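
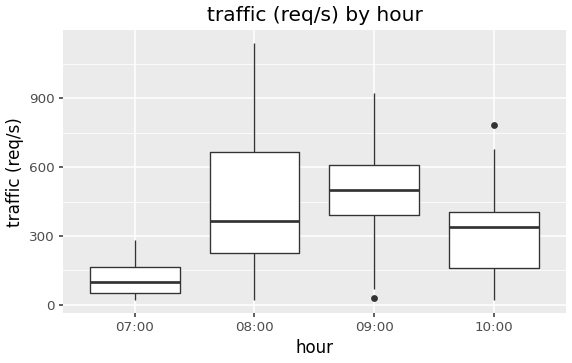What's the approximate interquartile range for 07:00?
≈ 100

Q3 ≈ 150, Q1 ≈ 50; IQR ≈ 100.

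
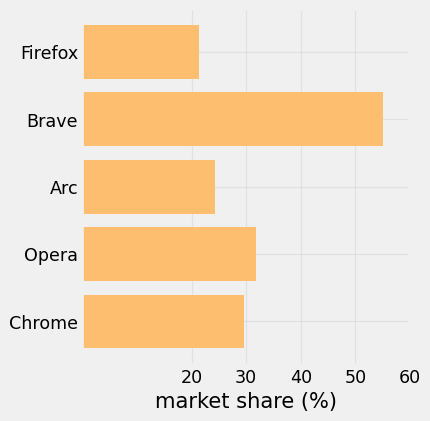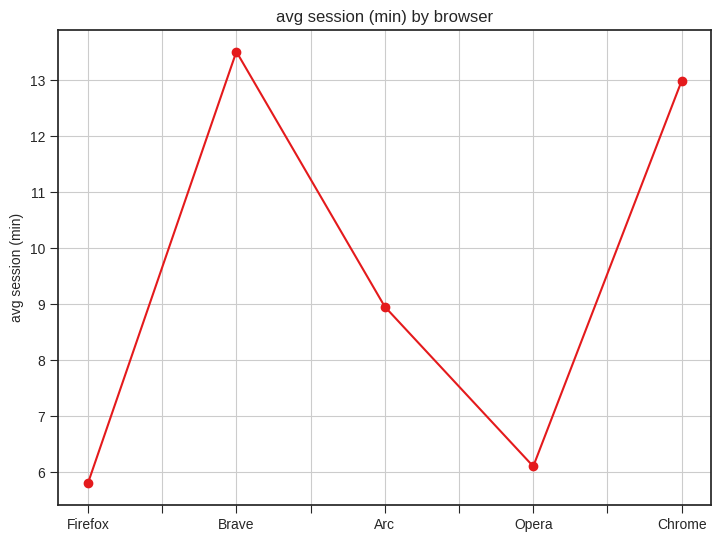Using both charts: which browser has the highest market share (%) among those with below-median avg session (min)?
Chart 2 median avg session (min) ≈ 8; below-median browsers: Firefox, Opera. Among those, Opera has the highest market share (%) (≈ 30).

Opera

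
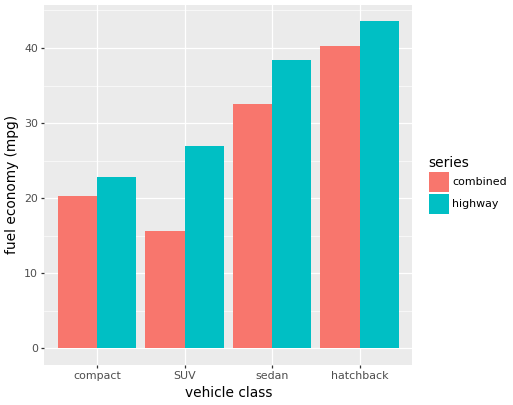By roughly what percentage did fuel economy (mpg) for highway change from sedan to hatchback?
sedan ≈ 40, hatchback ≈ 45; (45 − 40) / 40 ≈ +12.5%.

≈ +12.5%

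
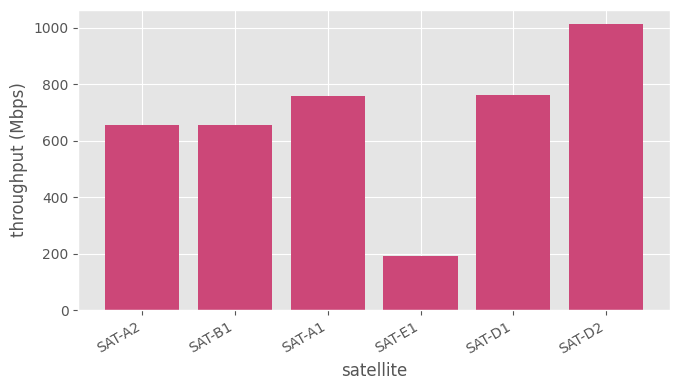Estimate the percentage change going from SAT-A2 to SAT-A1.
SAT-A2 ≈ 700, SAT-A1 ≈ 800; (800 − 700) / 700 ≈ +14.3%.

≈ +14.3%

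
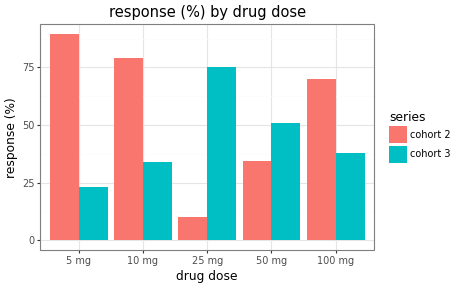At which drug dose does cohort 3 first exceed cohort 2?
25 mg

10 mg: cohort 3 ≈ 30 vs cohort 2 ≈ 80 (not yet); 25 mg: cohort 3 ≈ 80 vs cohort 2 ≈ 10 (first crossover).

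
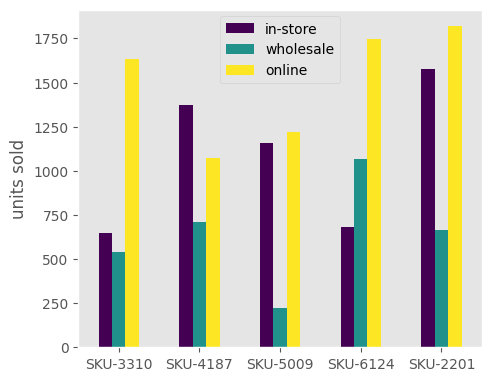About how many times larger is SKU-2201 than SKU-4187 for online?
≈ 1.8×

SKU-2201 ≈ 1800, SKU-4187 ≈ 1000; 1800/1000 ≈ 1.8.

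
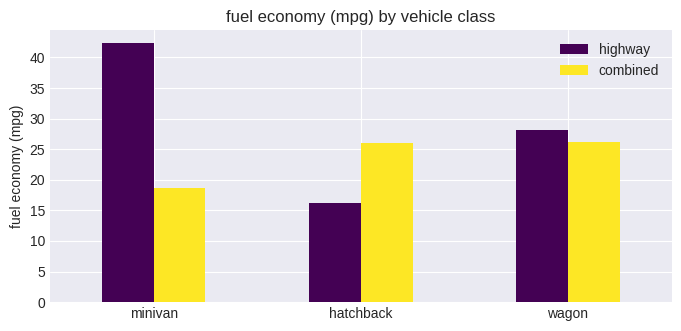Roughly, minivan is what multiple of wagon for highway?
≈ 1.33×

minivan ≈ 40, wagon ≈ 30; 40/30 ≈ 1.33.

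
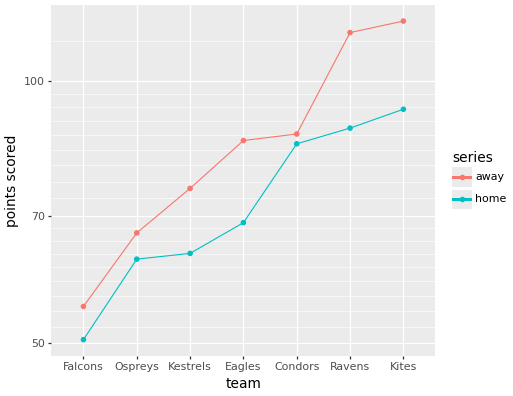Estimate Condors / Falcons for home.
Condors ≈ 80, Falcons ≈ 50; 80/50 ≈ 1.6.

≈ 1.6×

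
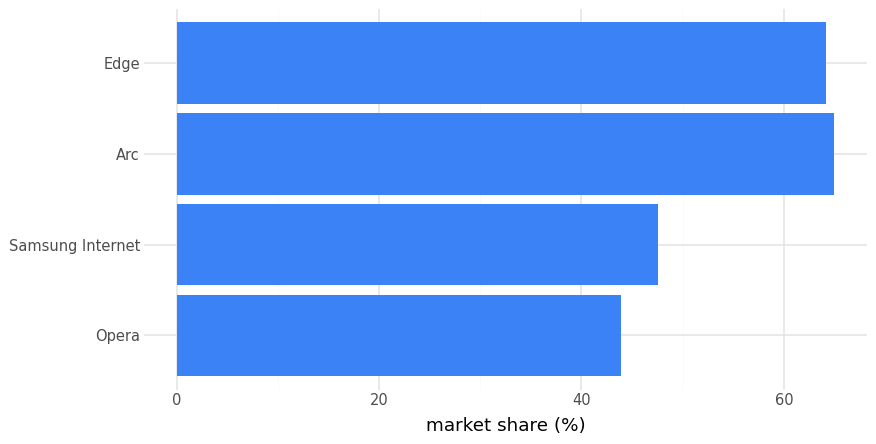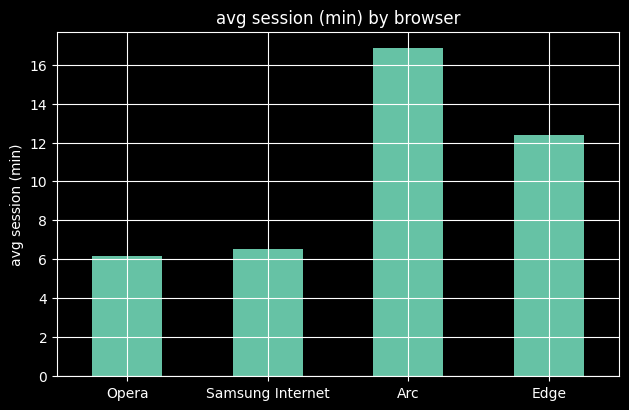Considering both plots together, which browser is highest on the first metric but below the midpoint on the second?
Chart 2 median avg session (min) ≈ 10; below-median browsers: Opera, Samsung Internet. Among those, Samsung Internet has the highest market share (%) (≈ 50).

Samsung Internet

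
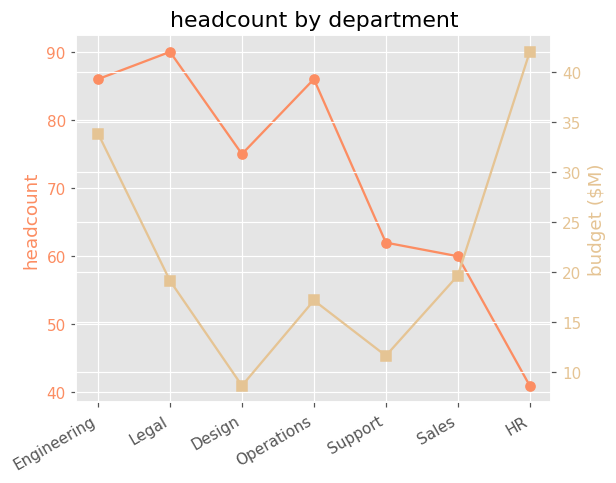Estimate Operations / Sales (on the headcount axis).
≈ 1.42×

Operations ≈ 85, Sales ≈ 60; 85/60 ≈ 1.42.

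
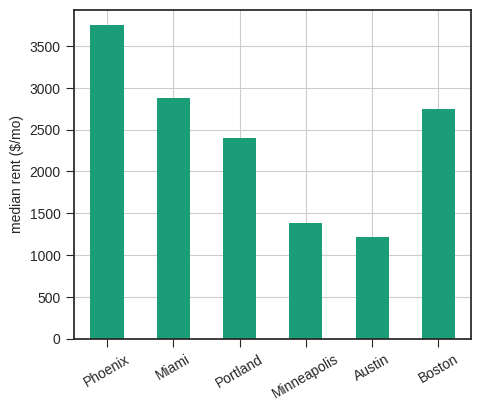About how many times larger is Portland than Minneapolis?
Portland ≈ 2500, Minneapolis ≈ 1500; 2500/1500 ≈ 1.67.

≈ 1.67×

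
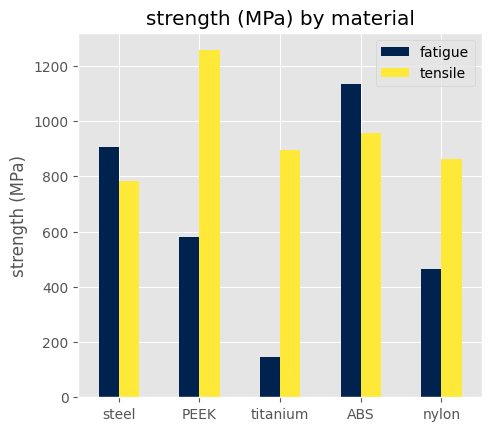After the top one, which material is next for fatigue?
Top 3 for fatigue: ABS ≈ 1200, steel ≈ 1000, PEEK ≈ 600.

steel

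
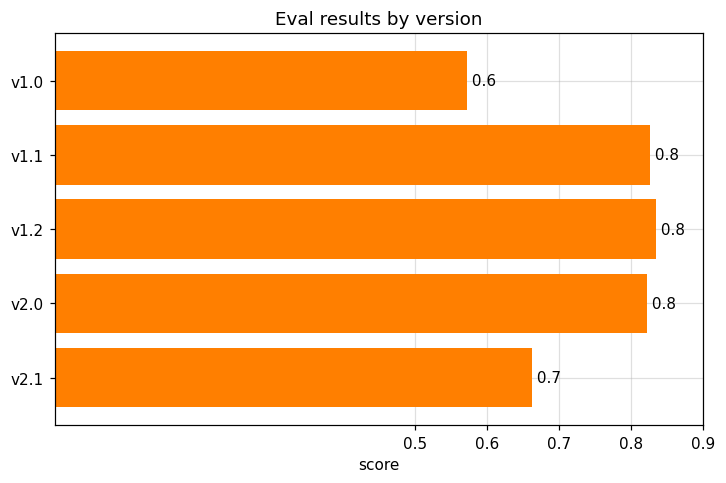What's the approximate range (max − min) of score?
≈ 0.2

Max v1.2 ≈ 0.8, min v1.0 ≈ 0.6; range ≈ 0.2.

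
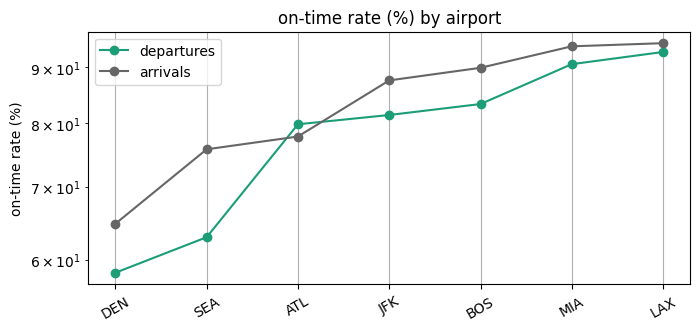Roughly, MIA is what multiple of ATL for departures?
≈ 1.12×

MIA ≈ 90, ATL ≈ 80; 90/80 ≈ 1.12.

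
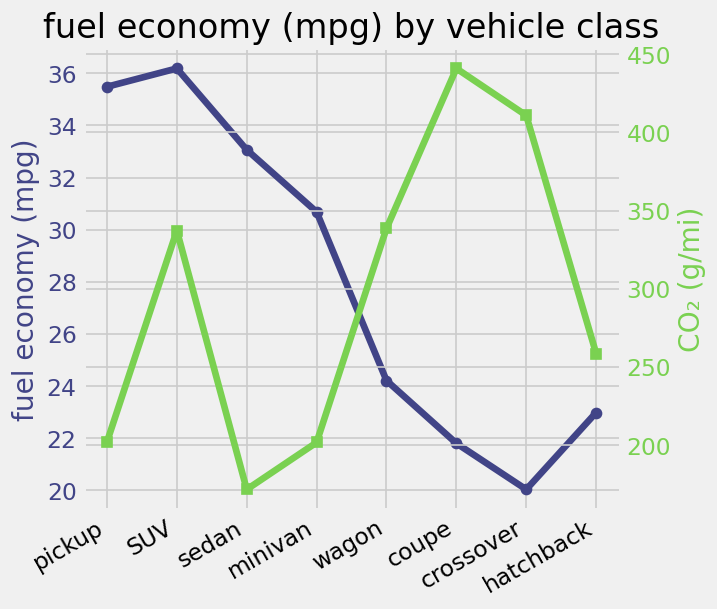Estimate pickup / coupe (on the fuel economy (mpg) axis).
≈ 1.64×

pickup ≈ 36, coupe ≈ 22; 36/22 ≈ 1.64.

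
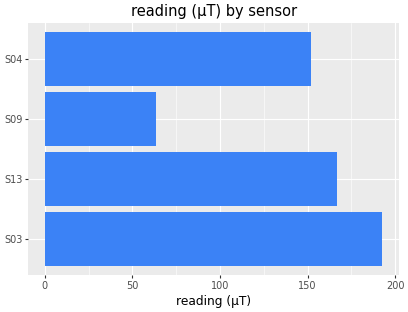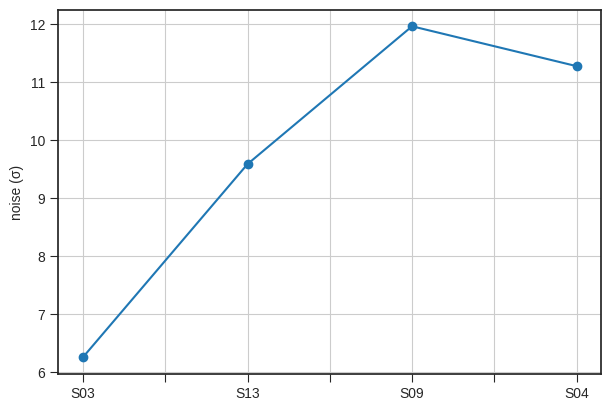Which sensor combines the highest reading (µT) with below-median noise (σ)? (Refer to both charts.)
S03

Chart 2 median noise (σ) ≈ 10; below-median sensors: S03, S13. Among those, S03 has the highest reading (µT) (≈ 200).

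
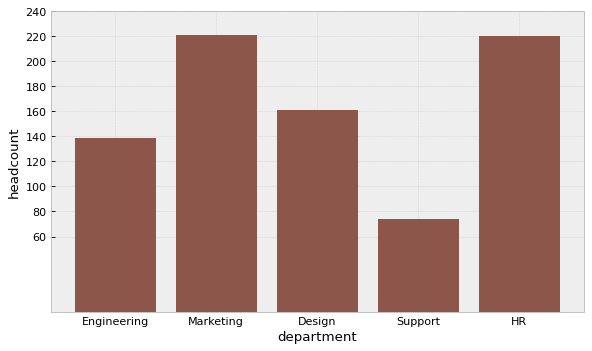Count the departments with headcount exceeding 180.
2

Above 180: Marketing, HR.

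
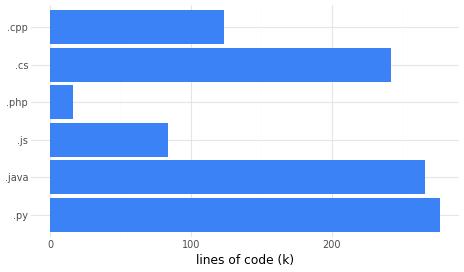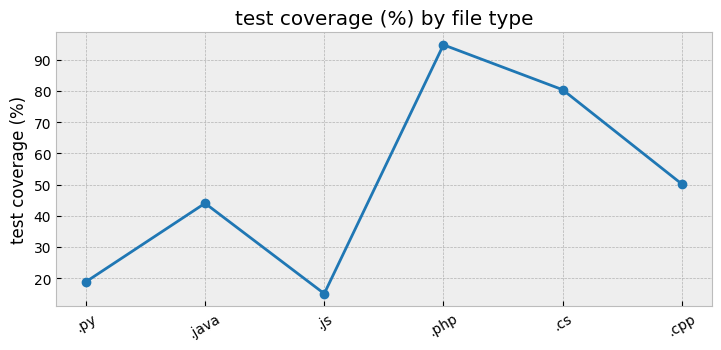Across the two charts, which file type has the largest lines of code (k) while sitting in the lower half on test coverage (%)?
.py

Chart 2 median test coverage (%) ≈ 50; below-median file types: .py, .java, .js. Among those, .py has the highest lines of code (k) (≈ 300).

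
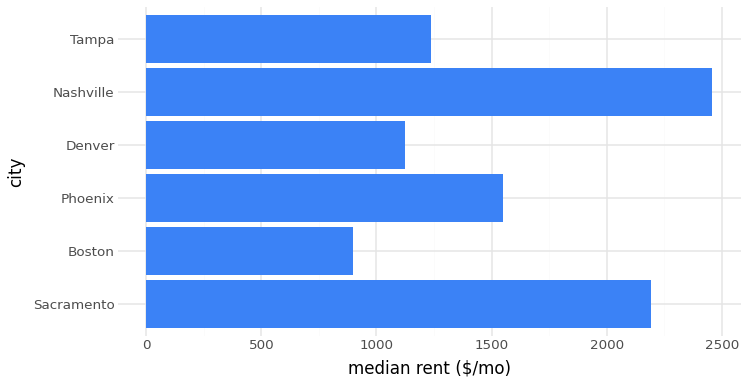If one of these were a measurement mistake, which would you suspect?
Nashville

Nashville ≈ 2500; the rest sit between ≈ 1000 and ≈ 2000.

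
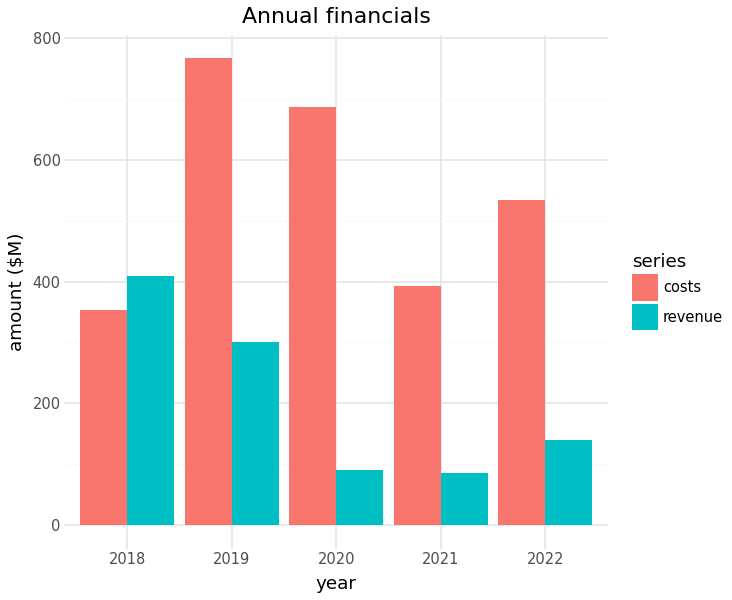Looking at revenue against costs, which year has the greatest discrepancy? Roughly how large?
2020: revenue ≈ 100, costs ≈ 700 → gap ≈ 600. Next-largest (2019) is only ≈ 500.

2020, ≈ 600 $M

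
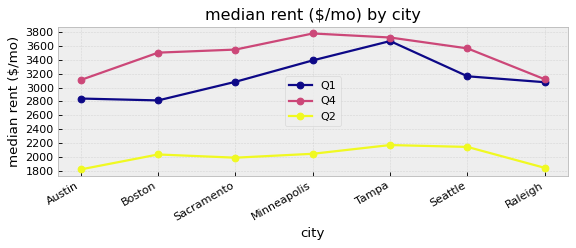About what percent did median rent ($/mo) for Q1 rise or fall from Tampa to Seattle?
≈ -11.1%

Tampa ≈ 3600, Seattle ≈ 3200; (3200 − 3600) / 3600 ≈ -11.1%.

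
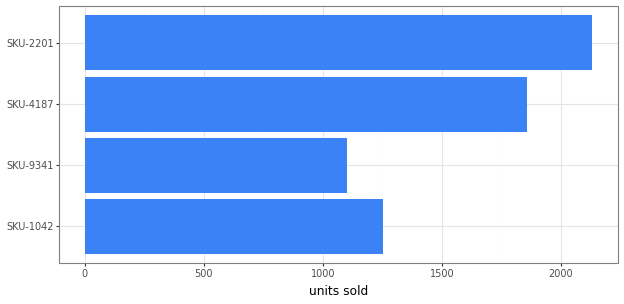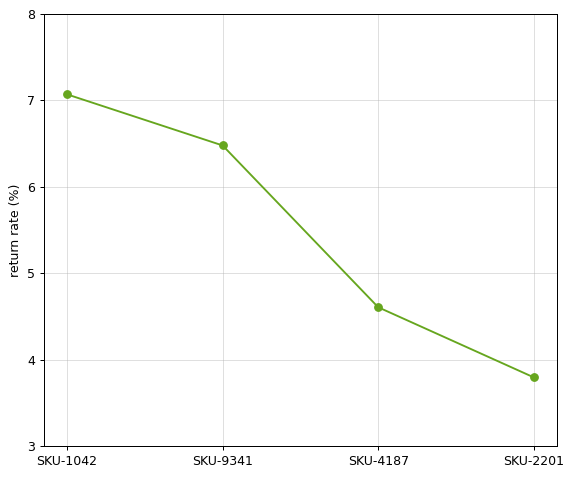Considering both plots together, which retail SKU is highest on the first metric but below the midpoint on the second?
SKU-2201

Chart 2 median return rate (%) ≈ 6; below-median retail SKUs: SKU-4187, SKU-2201. Among those, SKU-2201 has the highest units sold (≈ 2200).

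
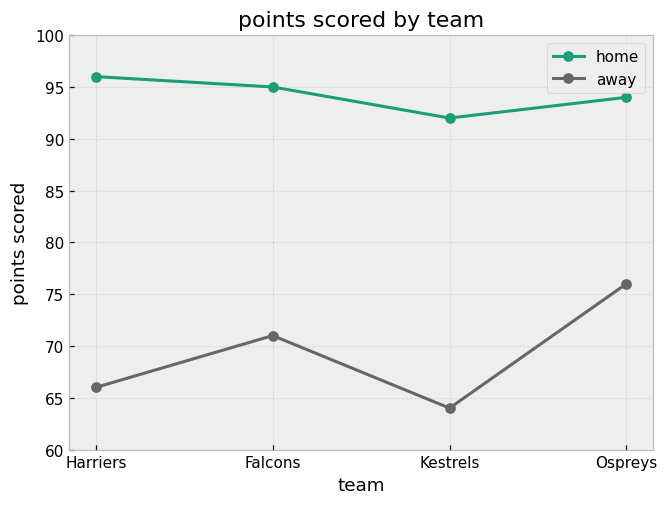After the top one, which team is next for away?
Falcons

Top 3 for away: Ospreys ≈ 75, Falcons ≈ 70, Harriers ≈ 65.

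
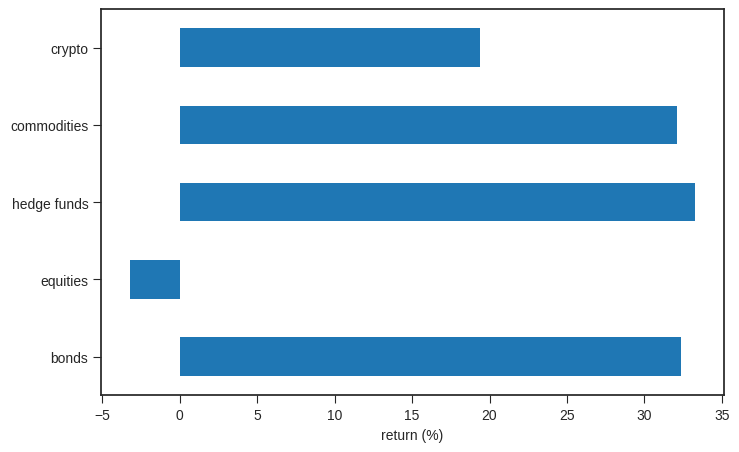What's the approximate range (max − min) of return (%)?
Max hedge funds ≈ 35, min equities ≈ -5; range ≈ 40.

≈ 40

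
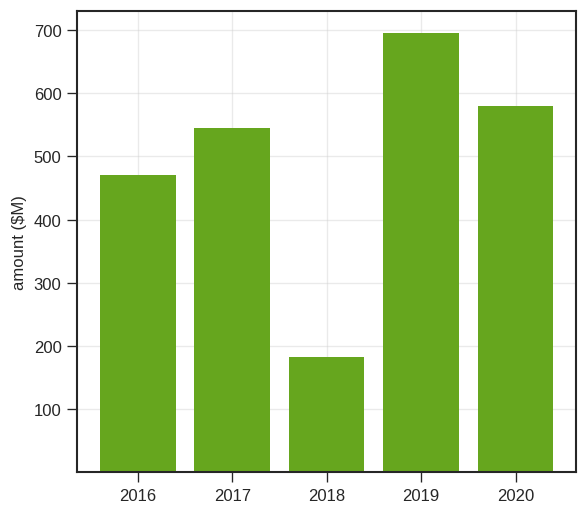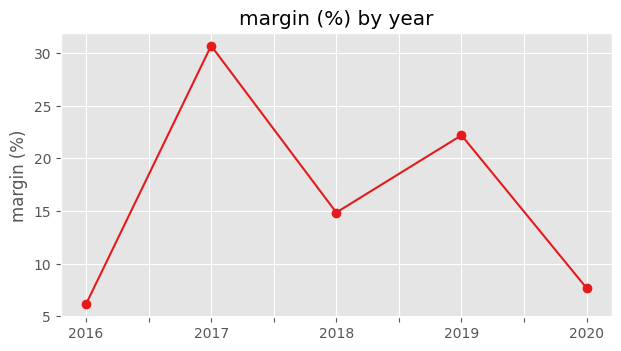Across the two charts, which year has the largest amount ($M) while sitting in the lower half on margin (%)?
Chart 2 median margin (%) ≈ 15; below-median years: 2016, 2020. Among those, 2020 has the highest amount ($M) (≈ 600).

2020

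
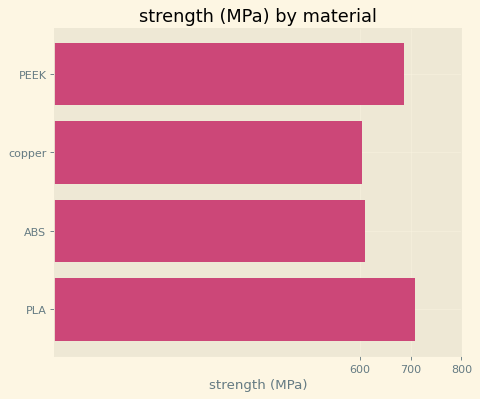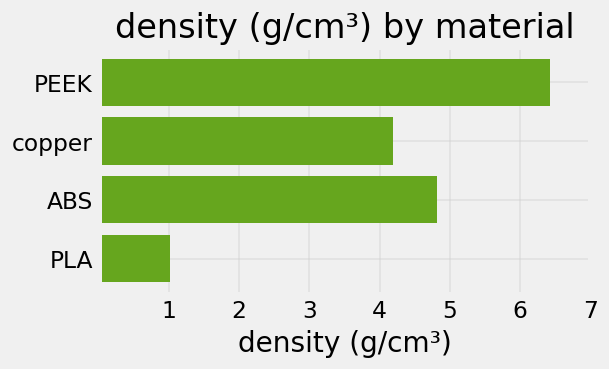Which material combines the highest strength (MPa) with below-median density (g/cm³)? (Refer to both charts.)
Chart 2 median density (g/cm³) ≈ 5; below-median materials: copper, PLA. Among those, PLA has the highest strength (MPa) (≈ 700).

PLA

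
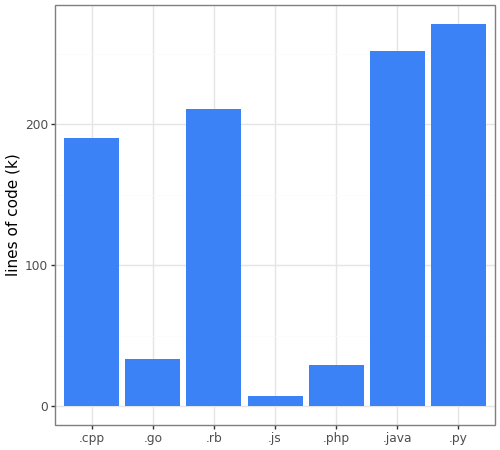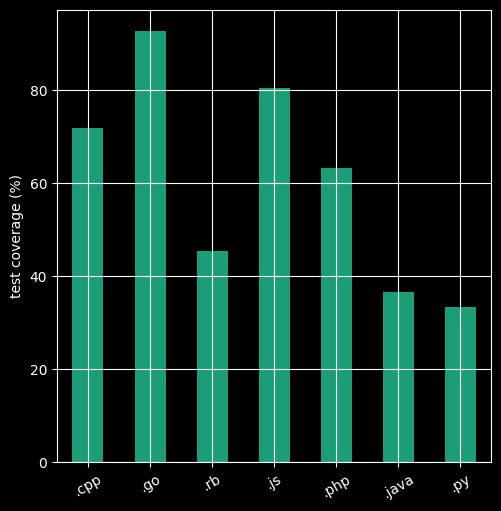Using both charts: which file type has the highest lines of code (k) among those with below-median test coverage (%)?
.py

Chart 2 median test coverage (%) ≈ 60; below-median file types: .rb, .java, .py. Among those, .py has the highest lines of code (k) (≈ 275).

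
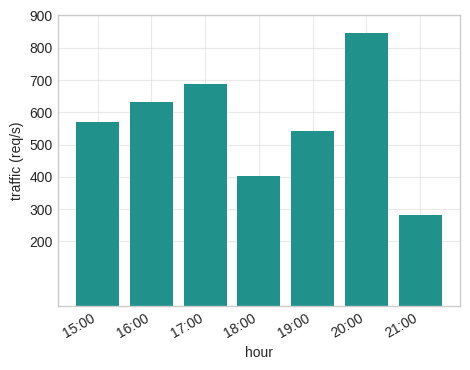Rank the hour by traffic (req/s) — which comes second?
17:00

Top 3: 20:00 ≈ 800, 17:00 ≈ 700, 16:00 ≈ 600.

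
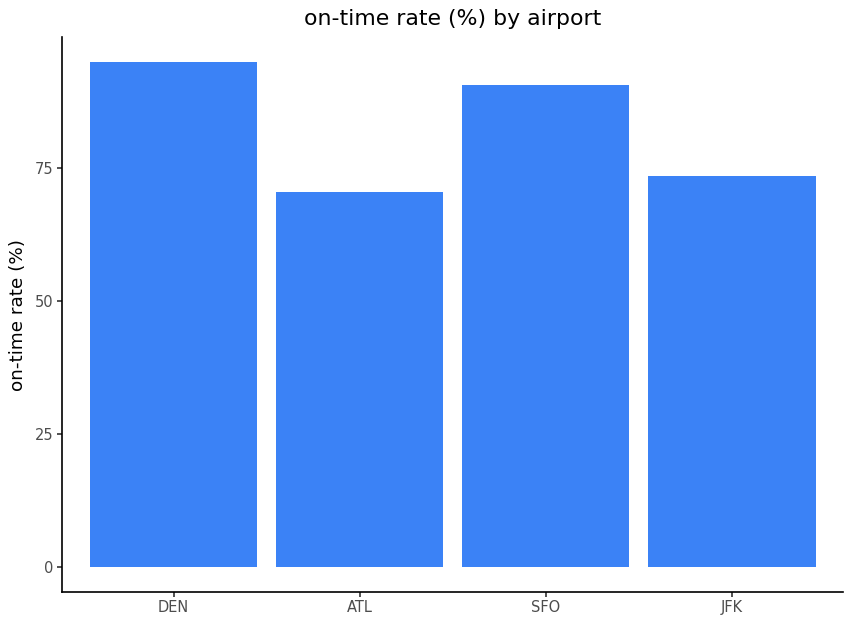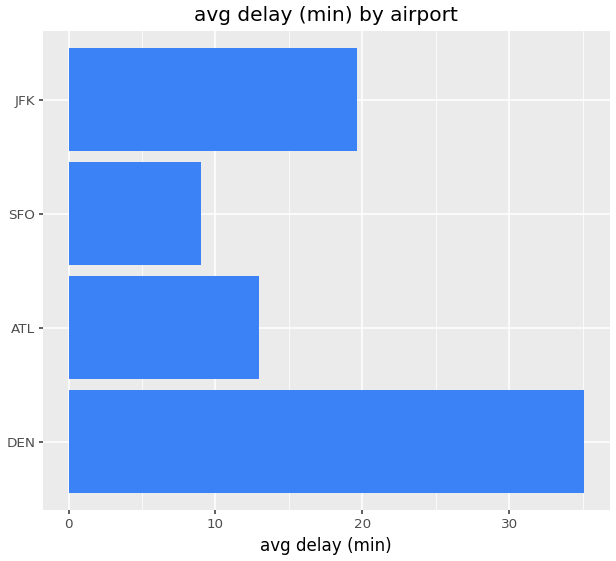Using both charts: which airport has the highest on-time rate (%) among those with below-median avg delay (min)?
Chart 2 median avg delay (min) ≈ 15; below-median airports: ATL, SFO. Among those, SFO has the highest on-time rate (%) (≈ 90).

SFO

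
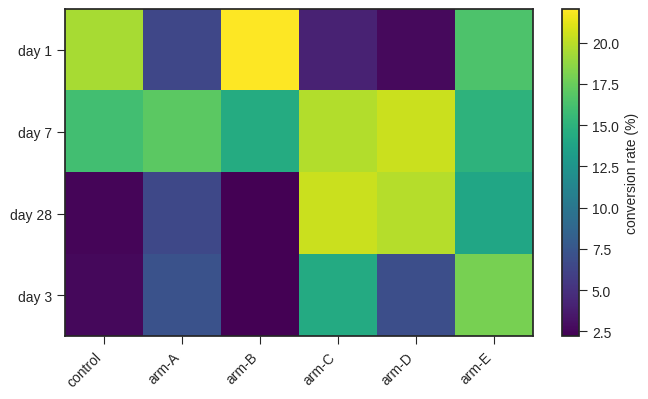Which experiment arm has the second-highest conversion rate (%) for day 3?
arm-C

Top 3 for day 3: arm-E ≈ 18, arm-C ≈ 14, arm-A ≈ 8.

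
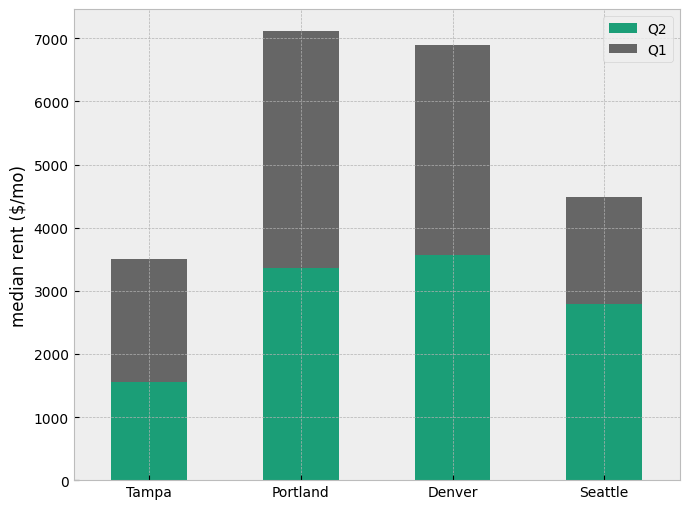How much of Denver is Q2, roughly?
≈ 4000

Q2 top ≈ 4000, bottom ≈ 0; segment ≈ 4000.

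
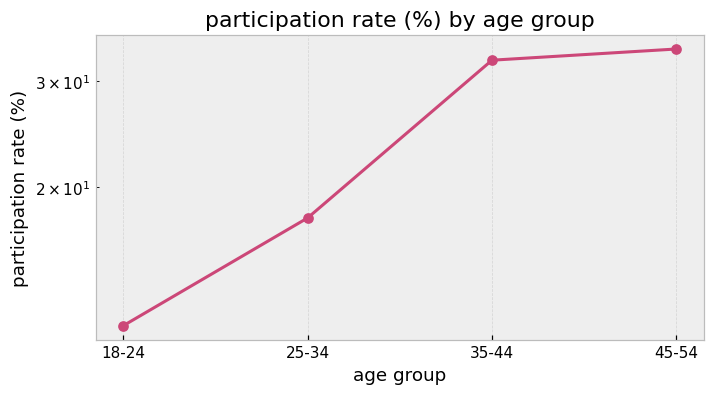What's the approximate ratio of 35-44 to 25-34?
≈ 1.78×

35-44 ≈ 32, 25-34 ≈ 18; 32/18 ≈ 1.78.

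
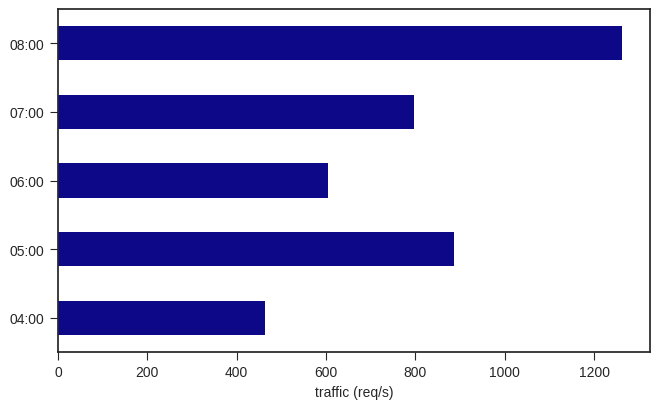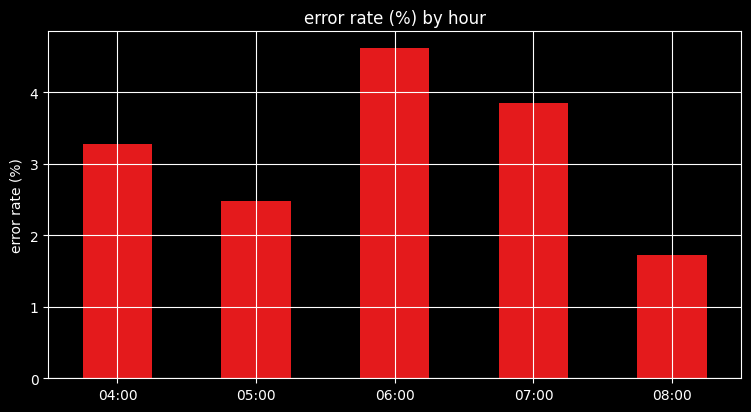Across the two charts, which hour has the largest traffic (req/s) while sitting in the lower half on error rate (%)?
Chart 2 median error rate (%) ≈ 3.5; below-median hours: 05:00, 08:00. Among those, 08:00 has the highest traffic (req/s) (≈ 1200).

08:00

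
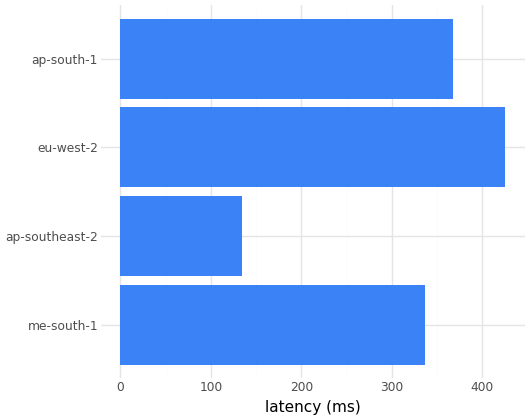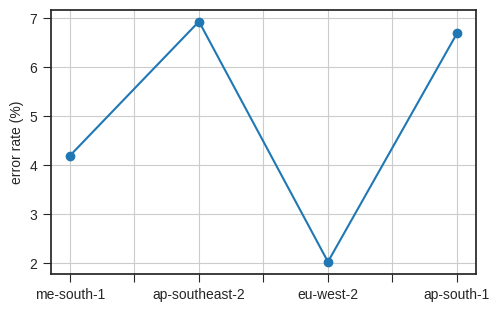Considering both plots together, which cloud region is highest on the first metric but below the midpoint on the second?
eu-west-2

Chart 2 median error rate (%) ≈ 5; below-median cloud regions: me-south-1, eu-west-2. Among those, eu-west-2 has the highest latency (ms) (≈ 450).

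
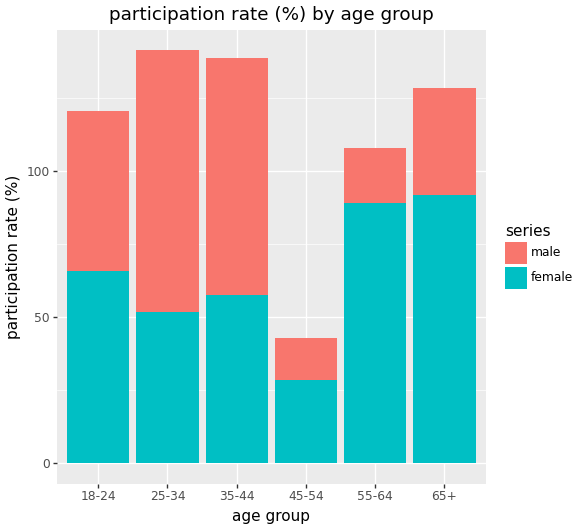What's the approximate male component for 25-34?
≈ 80

male top ≈ 140, bottom ≈ 60; segment ≈ 80.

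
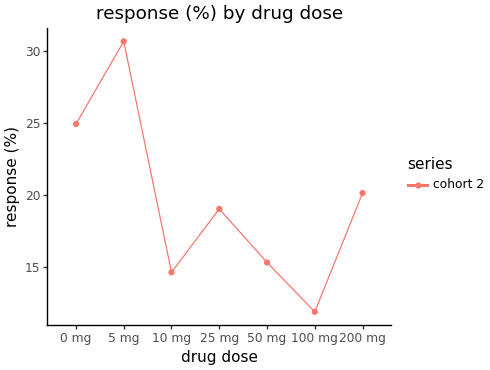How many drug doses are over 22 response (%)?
2

Above 22: 0 mg, 5 mg.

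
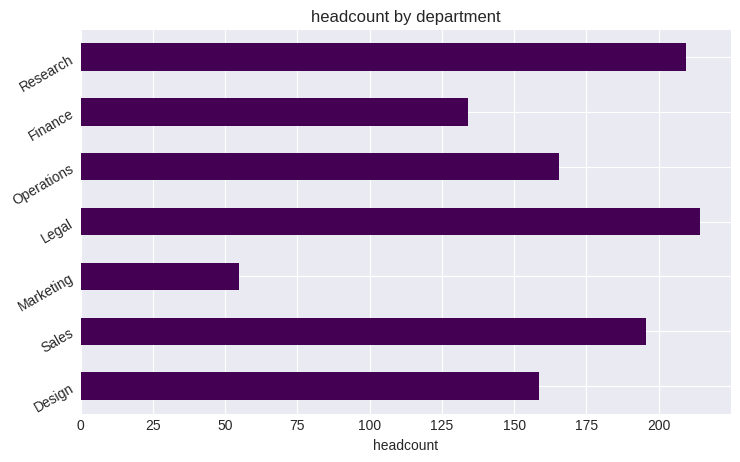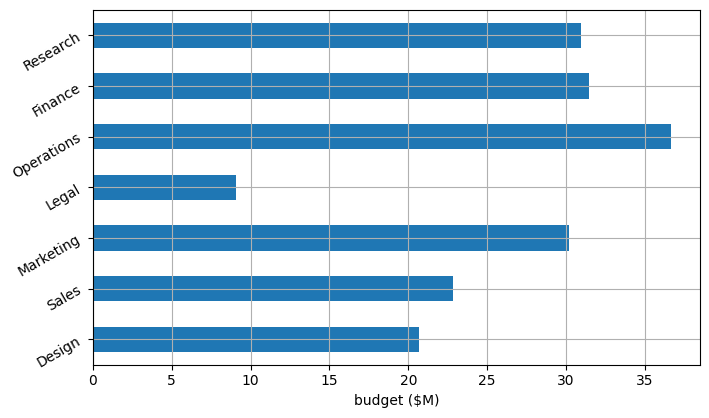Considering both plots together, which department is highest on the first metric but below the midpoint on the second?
Chart 2 median budget ($M) ≈ 30; below-median departments: Design, Sales, Legal. Among those, Legal has the highest headcount (≈ 220).

Legal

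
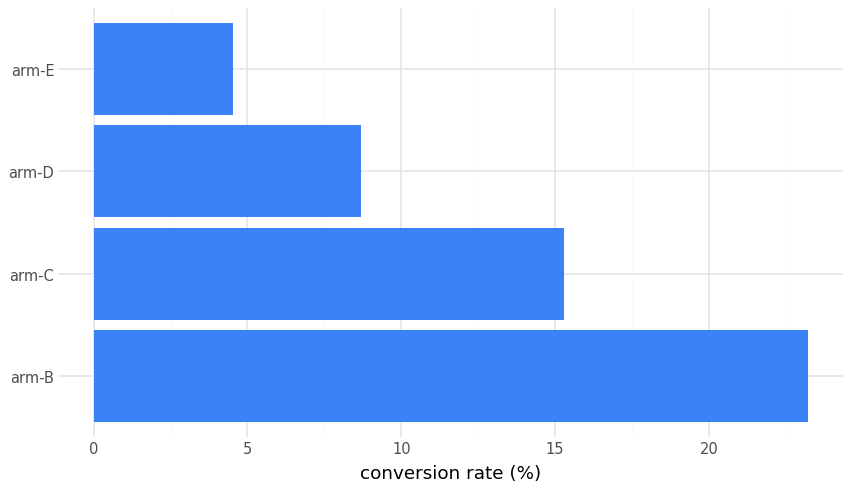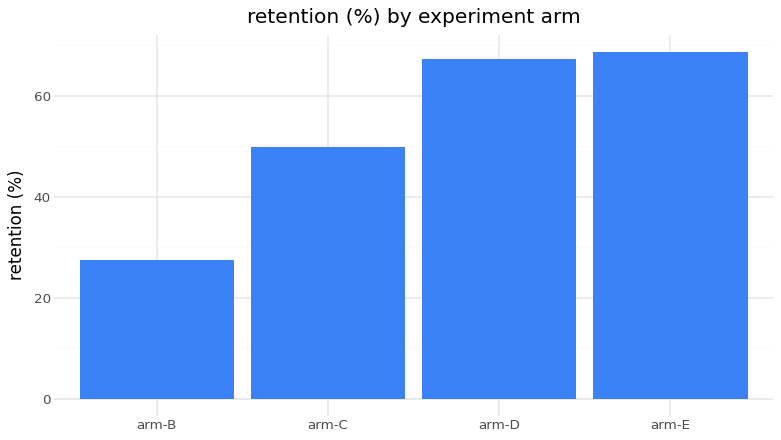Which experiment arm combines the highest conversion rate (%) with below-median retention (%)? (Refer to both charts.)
Chart 2 median retention (%) ≈ 60; below-median experiment arms: arm-B, arm-C. Among those, arm-B has the highest conversion rate (%) (≈ 25).

arm-B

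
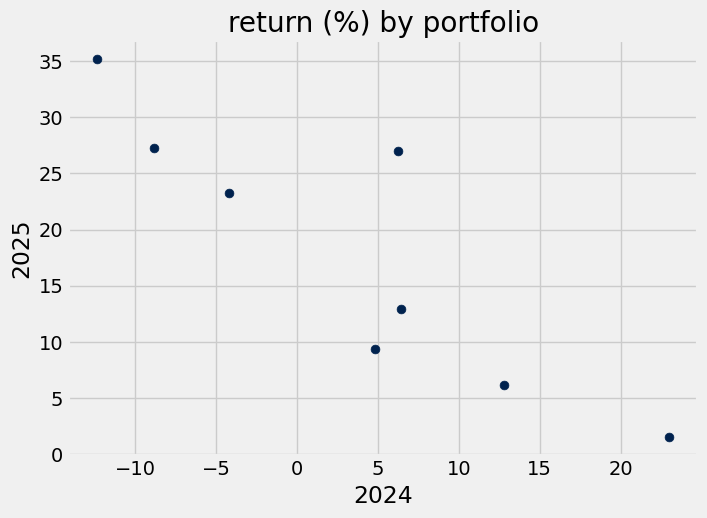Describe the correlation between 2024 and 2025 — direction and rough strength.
Points are negatively correlated; strong (|r| ≈ 0.9).

negative, strong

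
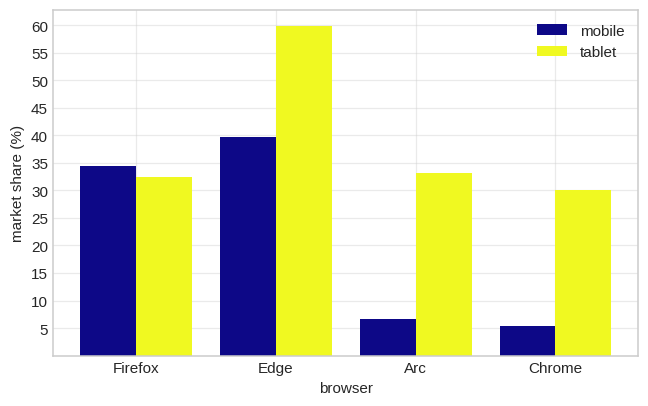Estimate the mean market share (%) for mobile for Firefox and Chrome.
≈ 20

(35 + 5) / 2 ≈ 20.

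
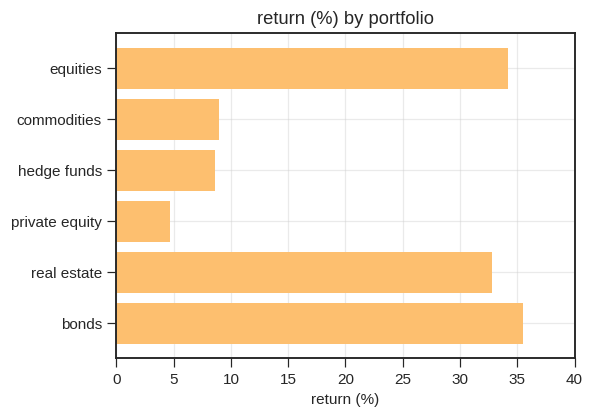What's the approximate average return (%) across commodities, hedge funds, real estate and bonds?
(10 + 10 + 35 + 35) / 4 ≈ 22.

≈ 22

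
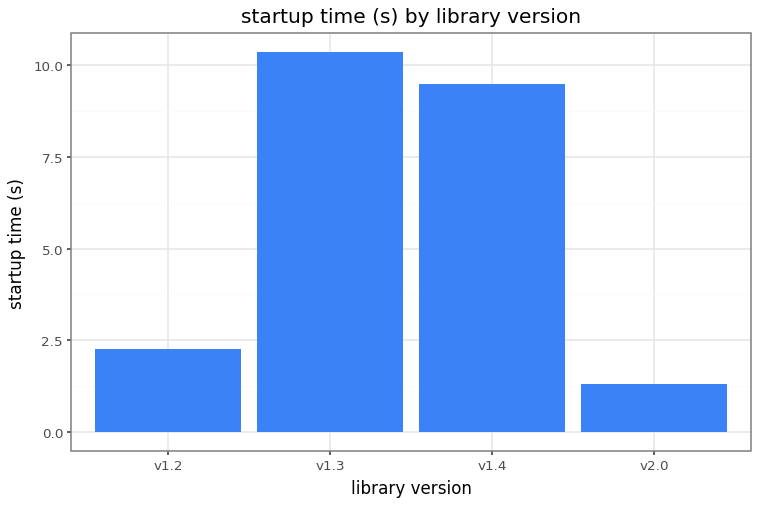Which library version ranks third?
Top 4: v1.3 ≈ 10, v1.4 ≈ 9, v1.2 ≈ 2, v2.0 ≈ 1.

v1.2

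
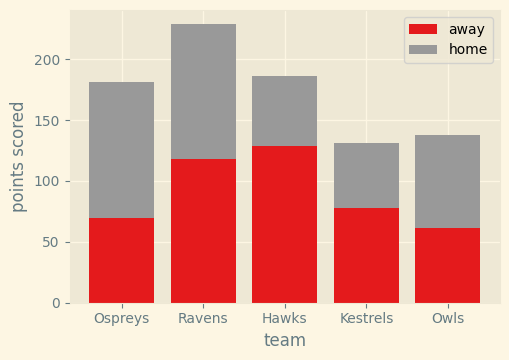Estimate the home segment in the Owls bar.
≈ 80

home top ≈ 140, bottom ≈ 60; segment ≈ 80.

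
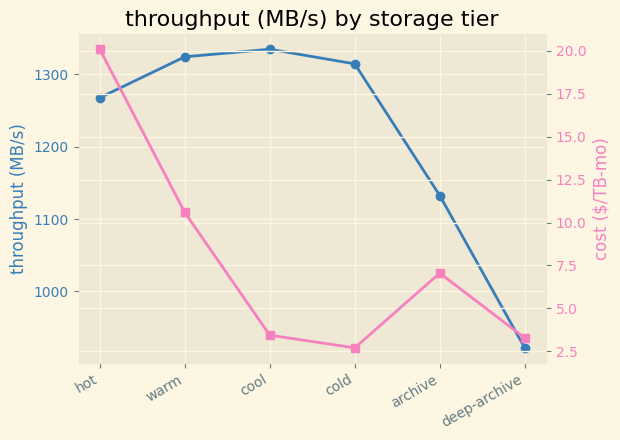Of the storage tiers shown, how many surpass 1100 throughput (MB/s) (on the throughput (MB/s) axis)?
5

Above 1100: hot, warm, cool, cold, archive.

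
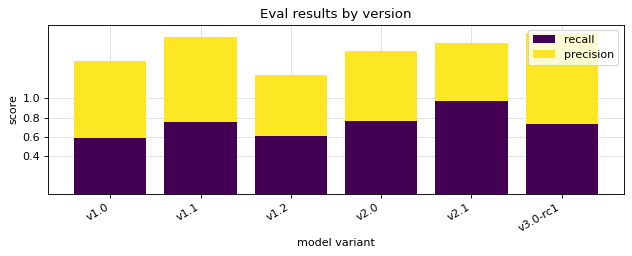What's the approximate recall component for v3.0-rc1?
≈ 0.8

recall top ≈ 0.8, bottom ≈ 0.0; segment ≈ 0.8.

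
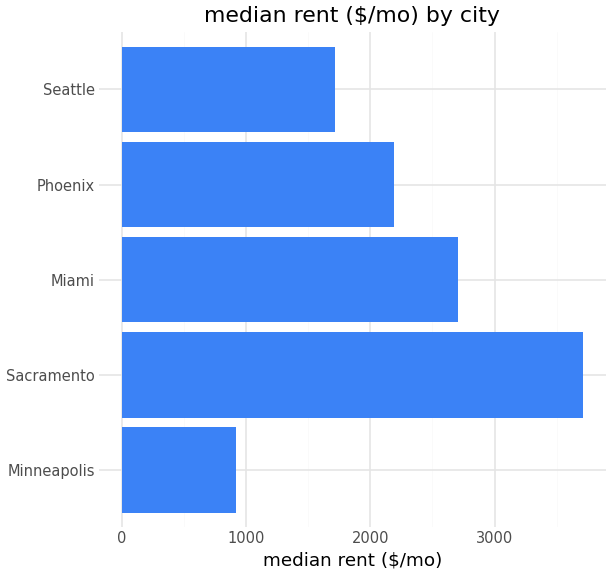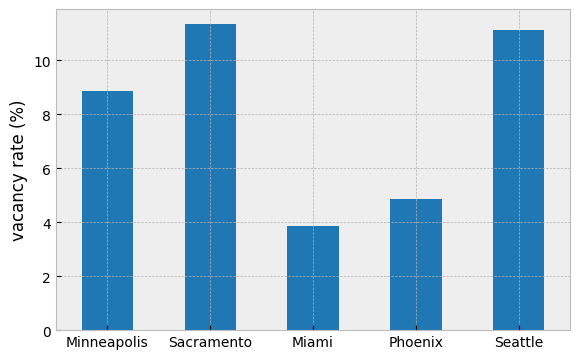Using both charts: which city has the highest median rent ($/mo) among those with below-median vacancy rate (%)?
Miami

Chart 2 median vacancy rate (%) ≈ 8; below-median cities: Miami, Phoenix. Among those, Miami has the highest median rent ($/mo) (≈ 2500).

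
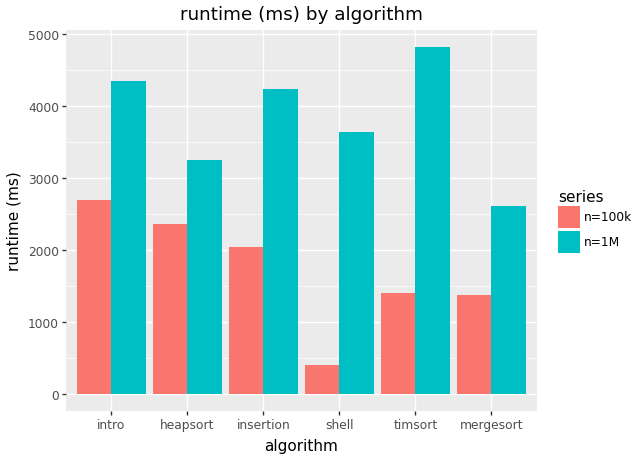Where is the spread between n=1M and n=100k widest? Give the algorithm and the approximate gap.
timsort, ≈ 3500 ms

timsort: n=1M ≈ 5000, n=100k ≈ 1500 → gap ≈ 3500. Next-largest (shell) is only ≈ 3000.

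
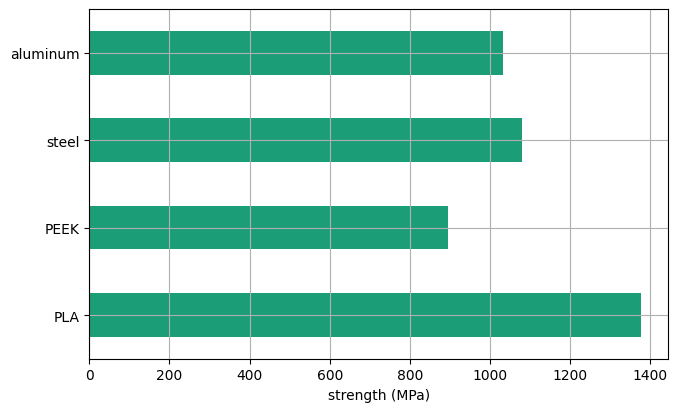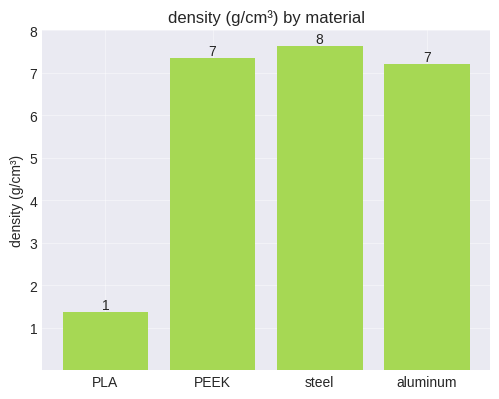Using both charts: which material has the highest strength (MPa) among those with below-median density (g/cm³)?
Chart 2 median density (g/cm³) ≈ 7; below-median materials: PLA, aluminum. Among those, PLA has the highest strength (MPa) (≈ 1400).

PLA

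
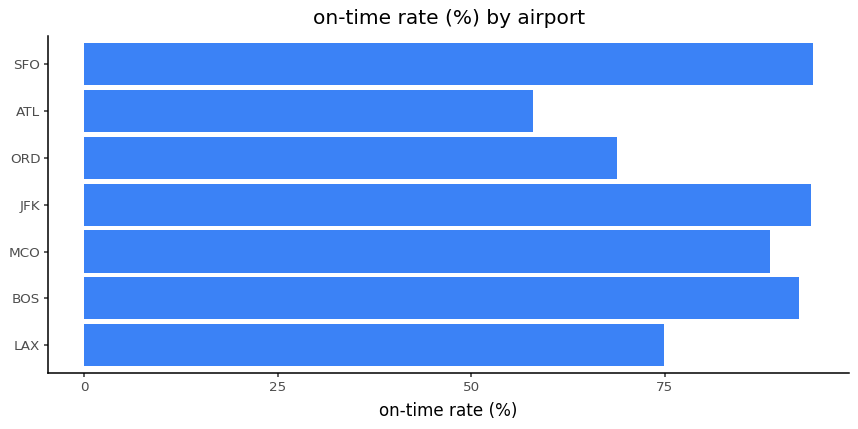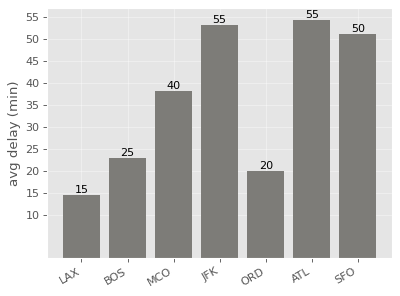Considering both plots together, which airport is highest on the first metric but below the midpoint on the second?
Chart 2 median avg delay (min) ≈ 40; below-median airports: LAX, BOS, ORD. Among those, BOS has the highest on-time rate (%) (≈ 90).

BOS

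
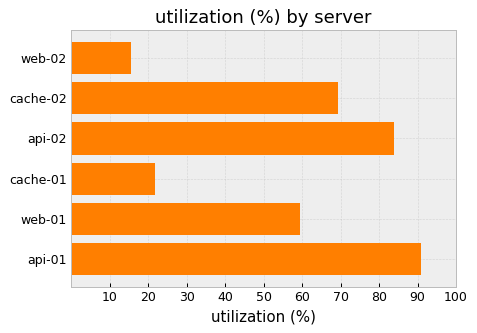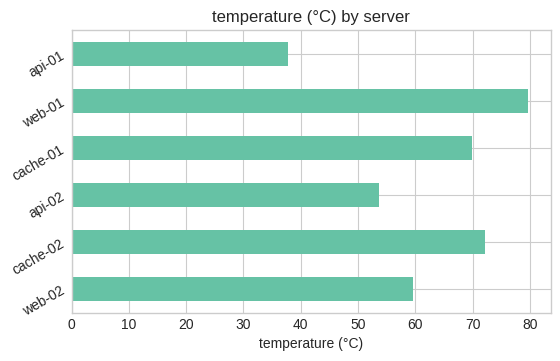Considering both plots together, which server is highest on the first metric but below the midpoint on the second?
api-01

Chart 2 median temperature (°C) ≈ 60; below-median servers: web-02, api-02, api-01. Among those, api-01 has the highest utilization (%) (≈ 90).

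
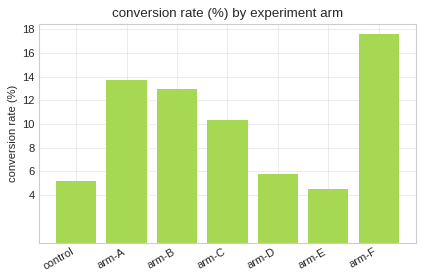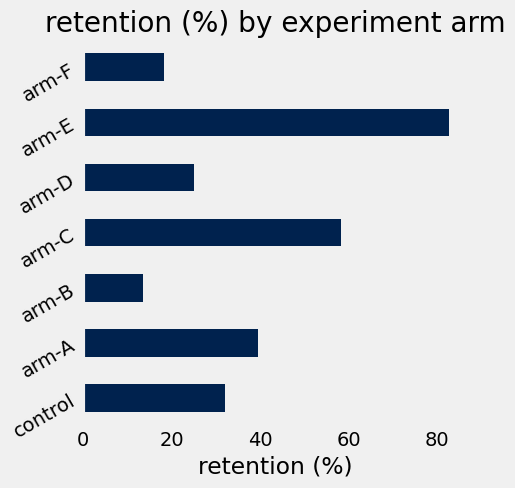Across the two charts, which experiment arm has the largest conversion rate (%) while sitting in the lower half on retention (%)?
Chart 2 median retention (%) ≈ 30; below-median experiment arms: arm-B, arm-D, arm-F. Among those, arm-F has the highest conversion rate (%) (≈ 18).

arm-F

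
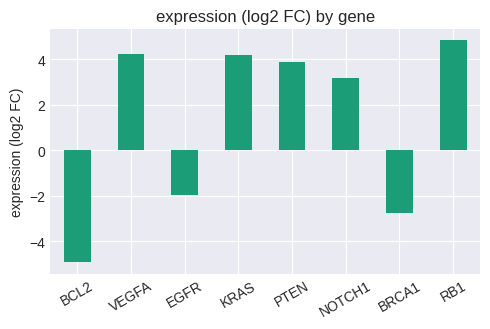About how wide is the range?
Max RB1 ≈ 5, min BCL2 ≈ -5; range ≈ 10.

≈ 10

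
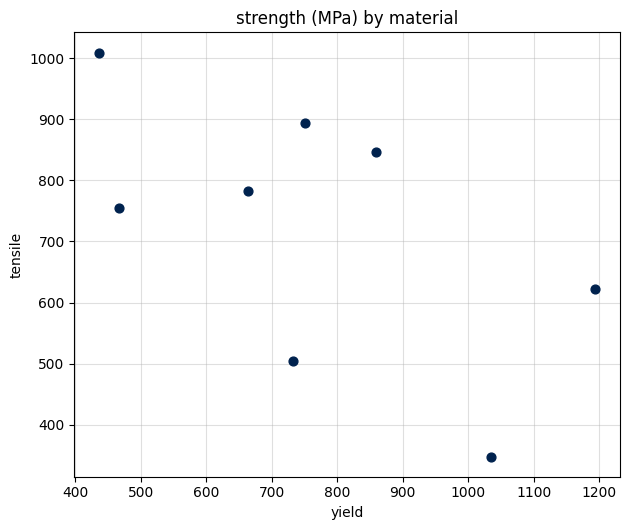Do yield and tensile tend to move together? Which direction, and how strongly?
Points are negatively correlated; moderate (|r| ≈ 0.6).

negative, moderate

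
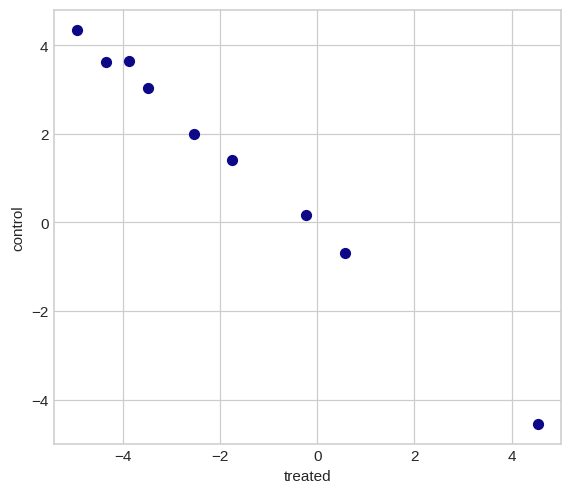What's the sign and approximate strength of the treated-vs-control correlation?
negative, strong

Points are negatively correlated; strong (|r| ≈ 1.0).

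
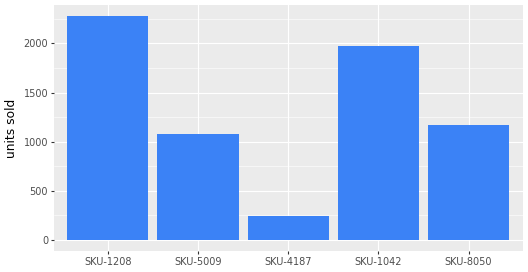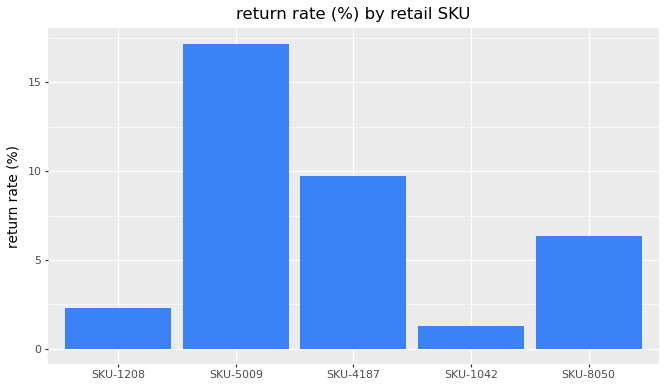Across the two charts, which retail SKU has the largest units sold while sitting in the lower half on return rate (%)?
SKU-1208

Chart 2 median return rate (%) ≈ 6; below-median retail SKUs: SKU-1208, SKU-1042. Among those, SKU-1208 has the highest units sold (≈ 2500).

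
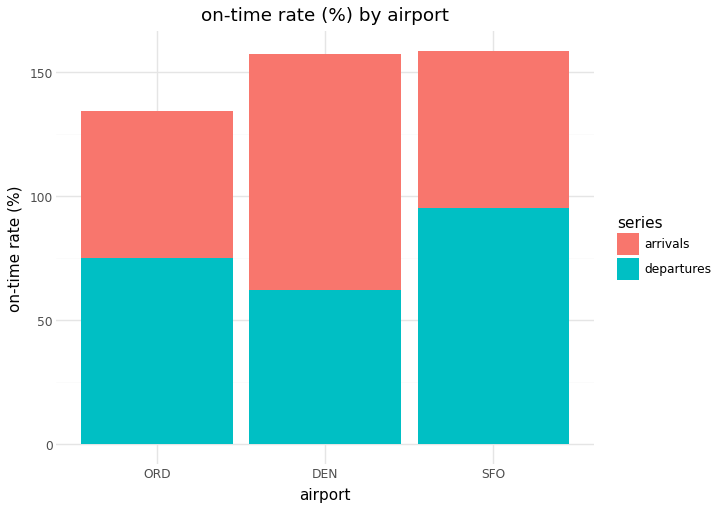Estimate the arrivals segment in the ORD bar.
≈ 60

arrivals top ≈ 140, bottom ≈ 80; segment ≈ 60.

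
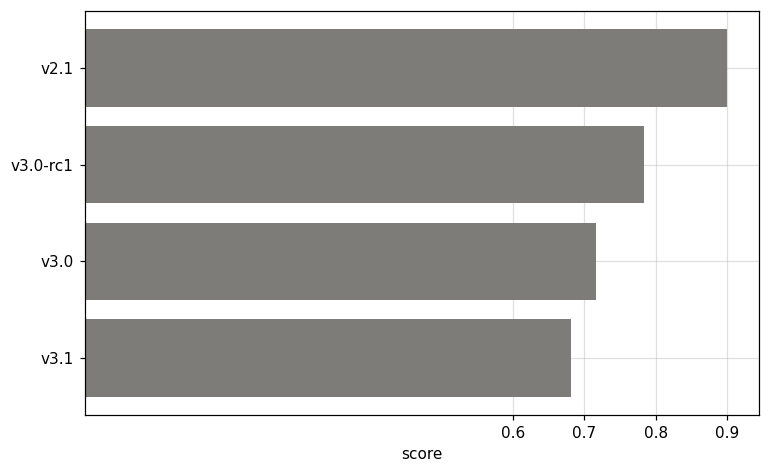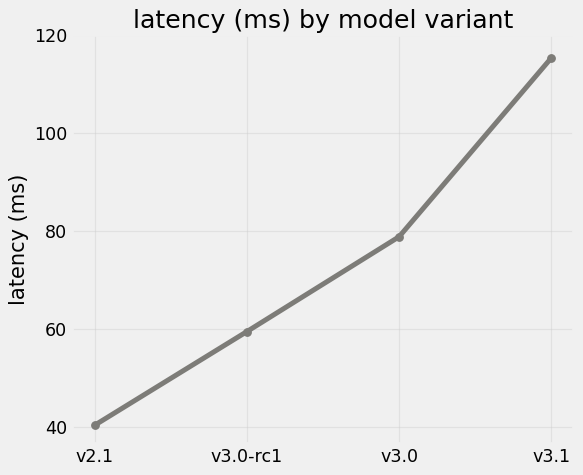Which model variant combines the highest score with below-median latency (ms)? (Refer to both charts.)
Chart 2 median latency (ms) ≈ 60; below-median model variants: v2.1, v3.0-rc1. Among those, v2.1 has the highest score (≈ 0.9).

v2.1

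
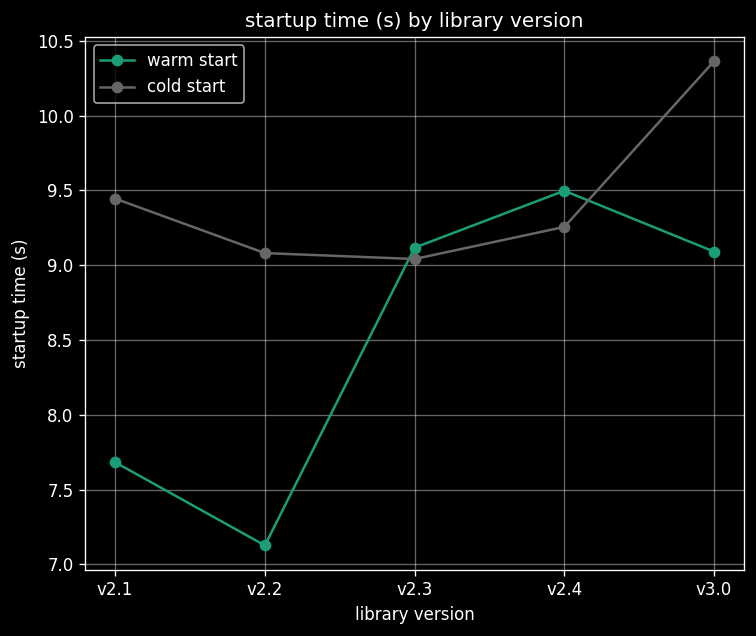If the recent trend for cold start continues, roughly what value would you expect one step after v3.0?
Last three: 9.0, 9.5, 10.5 → slope ≈ 0.75/step → next ≈ 11.25.

≈ 11.25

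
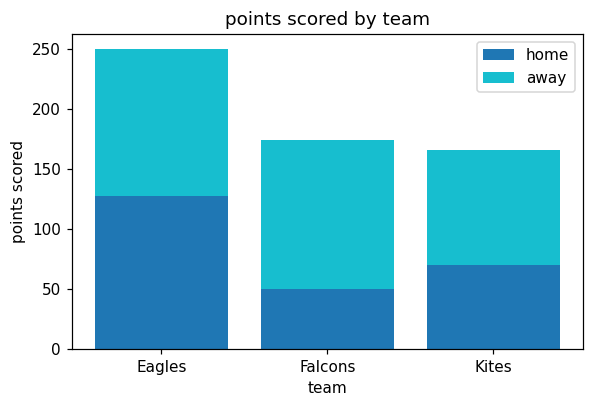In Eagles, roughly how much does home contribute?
home top ≈ 125, bottom ≈ 0; segment ≈ 125.

≈ 125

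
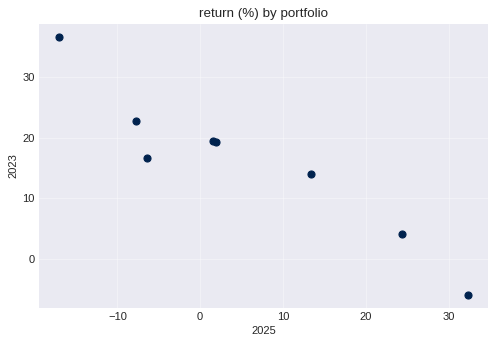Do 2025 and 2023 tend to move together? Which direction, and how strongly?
Points are negatively correlated; strong (|r| ≈ 0.9).

negative, strong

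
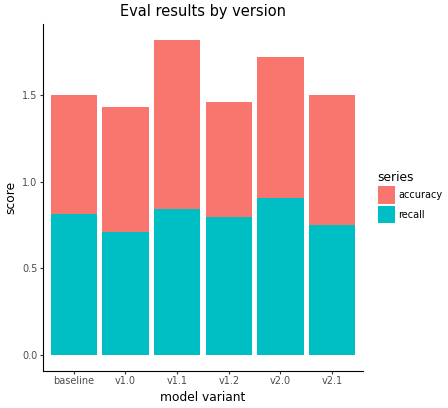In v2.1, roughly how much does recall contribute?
≈ 0.8

recall top ≈ 0.8, bottom ≈ 0.0; segment ≈ 0.8.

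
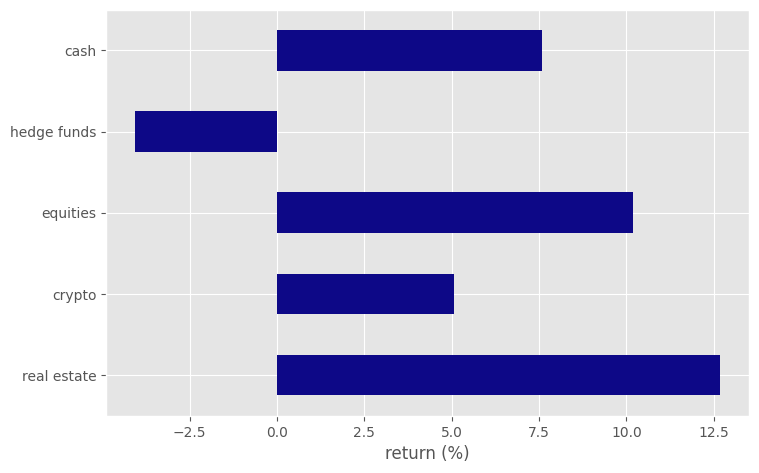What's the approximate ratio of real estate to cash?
real estate ≈ 12, cash ≈ 8; 12/8 ≈ 1.5.

≈ 1.5×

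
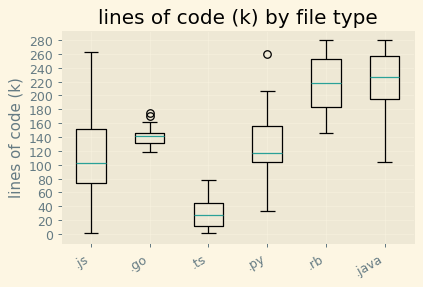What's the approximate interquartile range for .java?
Q3 ≈ 260, Q1 ≈ 200; IQR ≈ 60.

≈ 60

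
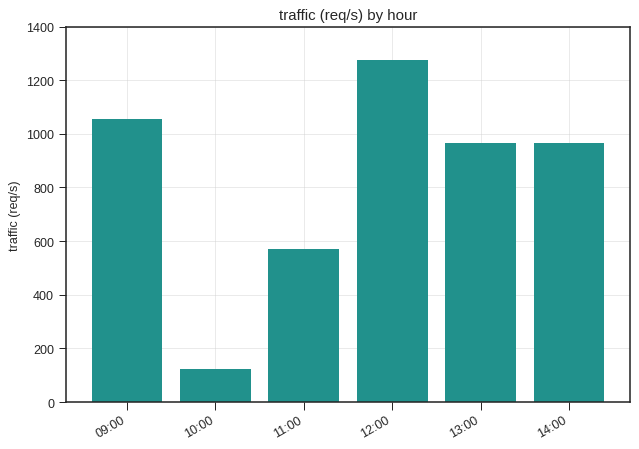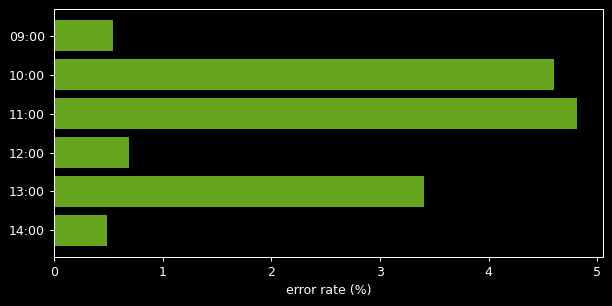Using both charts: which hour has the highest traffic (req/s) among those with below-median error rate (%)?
12:00

Chart 2 median error rate (%) ≈ 2; below-median hours: 09:00, 12:00, 14:00. Among those, 12:00 has the highest traffic (req/s) (≈ 1200).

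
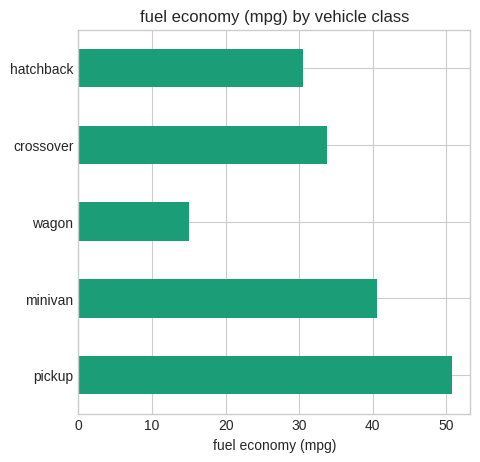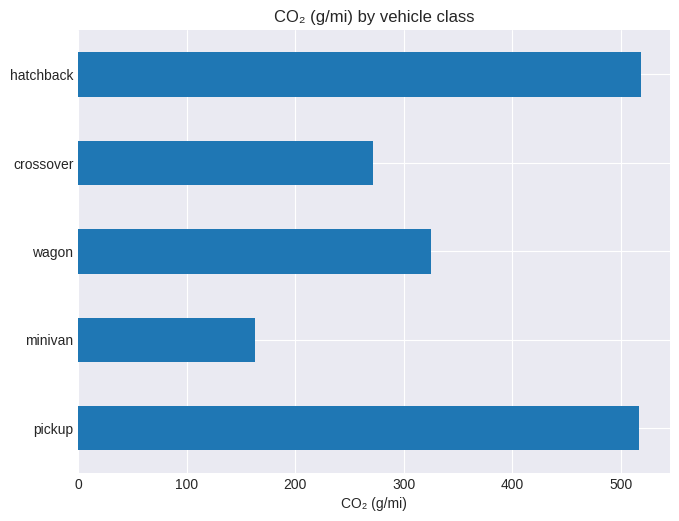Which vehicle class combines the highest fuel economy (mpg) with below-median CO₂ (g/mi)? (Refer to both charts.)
Chart 2 median CO₂ (g/mi) ≈ 300; below-median vehicle classes: minivan, crossover. Among those, minivan has the highest fuel economy (mpg) (≈ 40).

minivan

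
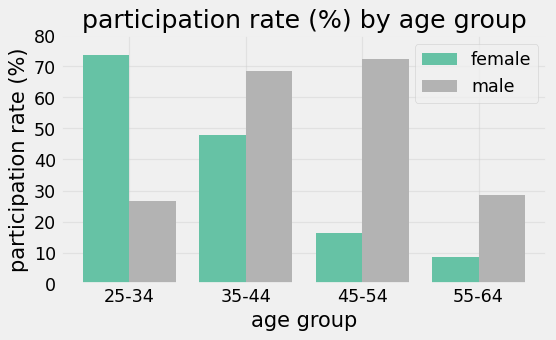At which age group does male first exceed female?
25-34: male ≈ 30 vs female ≈ 70 (not yet); 35-44: male ≈ 70 vs female ≈ 50 (first crossover).

35-44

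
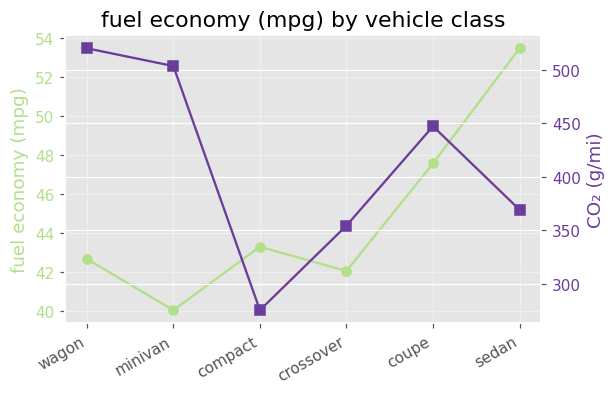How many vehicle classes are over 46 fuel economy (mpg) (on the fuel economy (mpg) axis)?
Above 46: coupe, sedan.

2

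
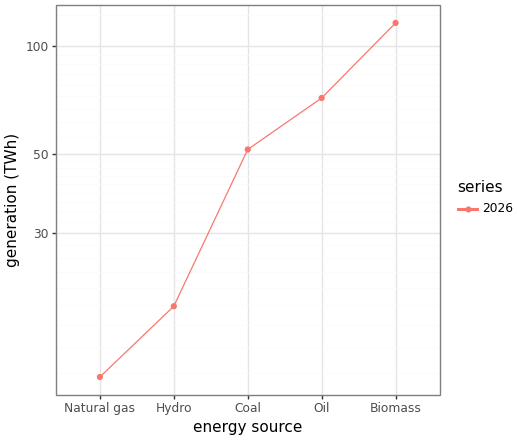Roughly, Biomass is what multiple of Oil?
Biomass ≈ 120, Oil ≈ 70; 120/70 ≈ 1.71.

≈ 1.71×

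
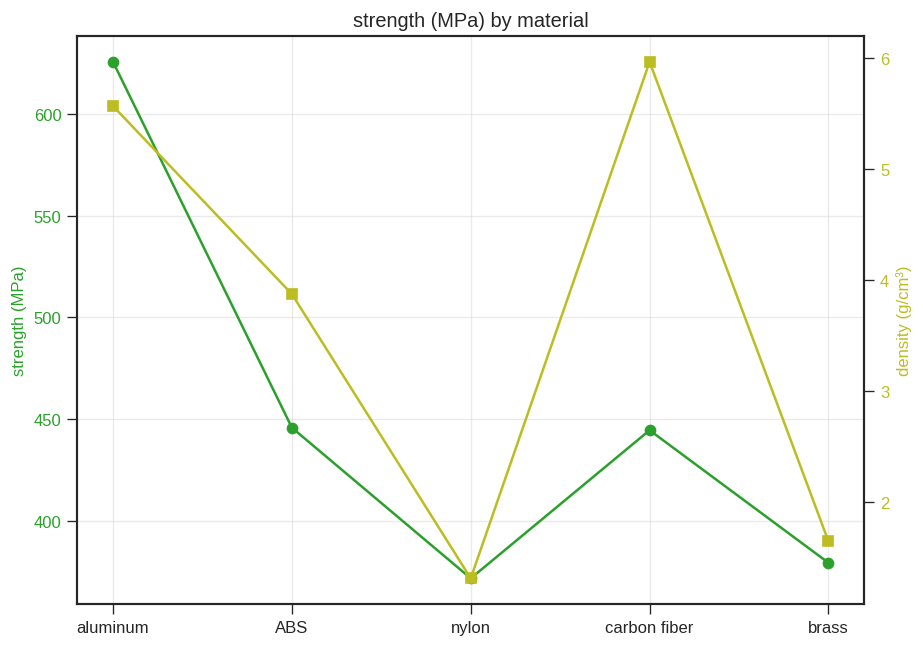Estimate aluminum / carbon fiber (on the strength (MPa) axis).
≈ 1.39×

aluminum ≈ 625, carbon fiber ≈ 450; 625/450 ≈ 1.39.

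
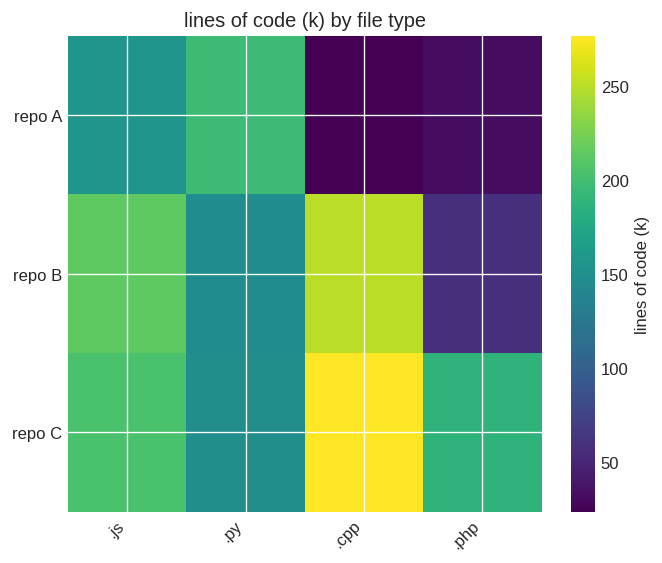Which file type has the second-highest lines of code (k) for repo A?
.js

Top 3 for repo A: .py ≈ 200, .js ≈ 150, .php ≈ 25.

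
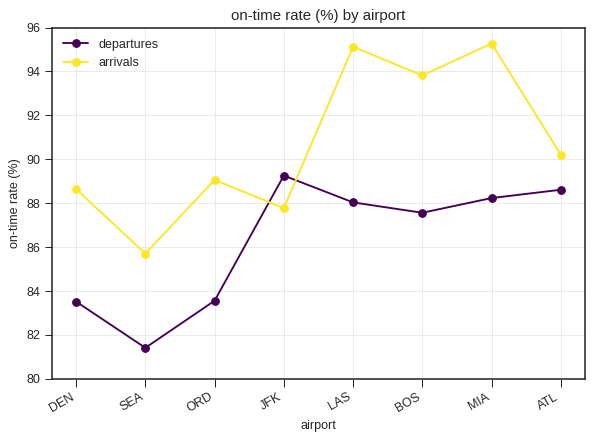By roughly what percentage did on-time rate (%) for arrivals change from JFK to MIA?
JFK ≈ 88, MIA ≈ 96; (96 − 88) / 88 ≈ +9.1%.

≈ +9.1%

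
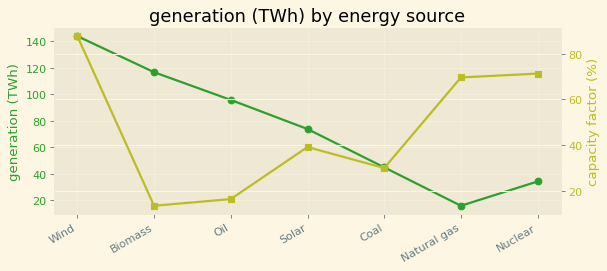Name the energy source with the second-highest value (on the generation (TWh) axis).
Biomass

Top 3 (on the generation (TWh) axis): Wind ≈ 140, Biomass ≈ 120, Oil ≈ 100.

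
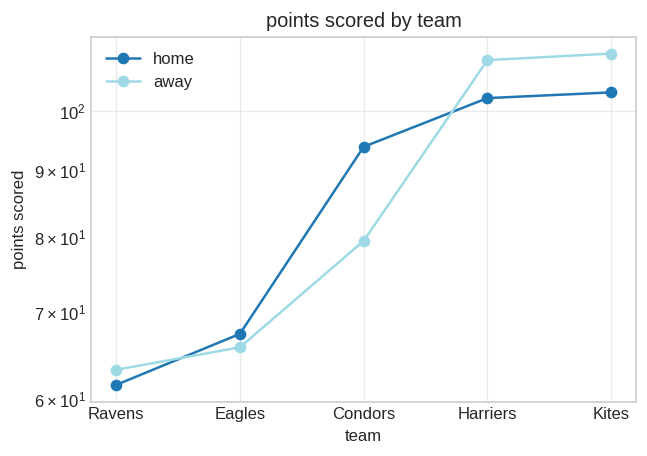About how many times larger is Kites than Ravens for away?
Kites ≈ 110, Ravens ≈ 65; 110/65 ≈ 1.69.

≈ 1.69×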